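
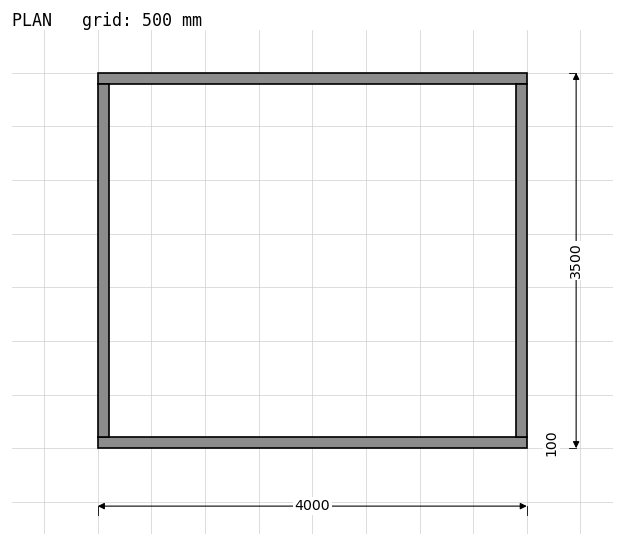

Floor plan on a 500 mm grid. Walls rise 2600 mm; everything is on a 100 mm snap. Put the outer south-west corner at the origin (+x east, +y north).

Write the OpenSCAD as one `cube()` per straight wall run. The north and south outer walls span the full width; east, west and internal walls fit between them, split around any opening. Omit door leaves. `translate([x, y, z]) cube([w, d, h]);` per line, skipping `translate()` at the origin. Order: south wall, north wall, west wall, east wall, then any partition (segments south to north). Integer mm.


cube([4000, 100, 2600]);
translate([0, 3400, 0]) cube([4000, 100, 2600]);
translate([0, 100, 0]) cube([100, 3300, 2600]);
translate([3900, 100, 0]) cube([100, 3300, 2600]);


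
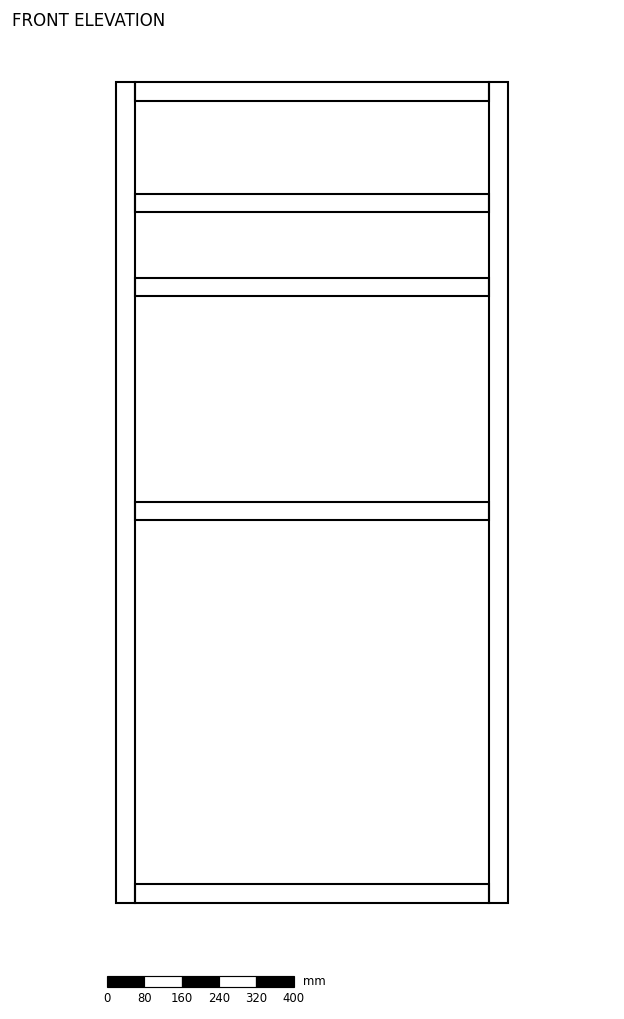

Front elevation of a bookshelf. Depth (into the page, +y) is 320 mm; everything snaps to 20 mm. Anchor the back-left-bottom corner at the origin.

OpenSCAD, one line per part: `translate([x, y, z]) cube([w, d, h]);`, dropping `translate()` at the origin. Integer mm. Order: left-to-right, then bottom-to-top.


cube([40, 320, 1760]);
translate([40, 0, 0]) cube([760, 320, 40]);
translate([40, 0, 820]) cube([760, 320, 40]);
translate([40, 0, 1300]) cube([760, 320, 40]);
translate([40, 0, 1480]) cube([760, 320, 40]);
translate([40, 0, 1720]) cube([760, 320, 40]);
translate([800, 0, 0]) cube([40, 320, 1760]);


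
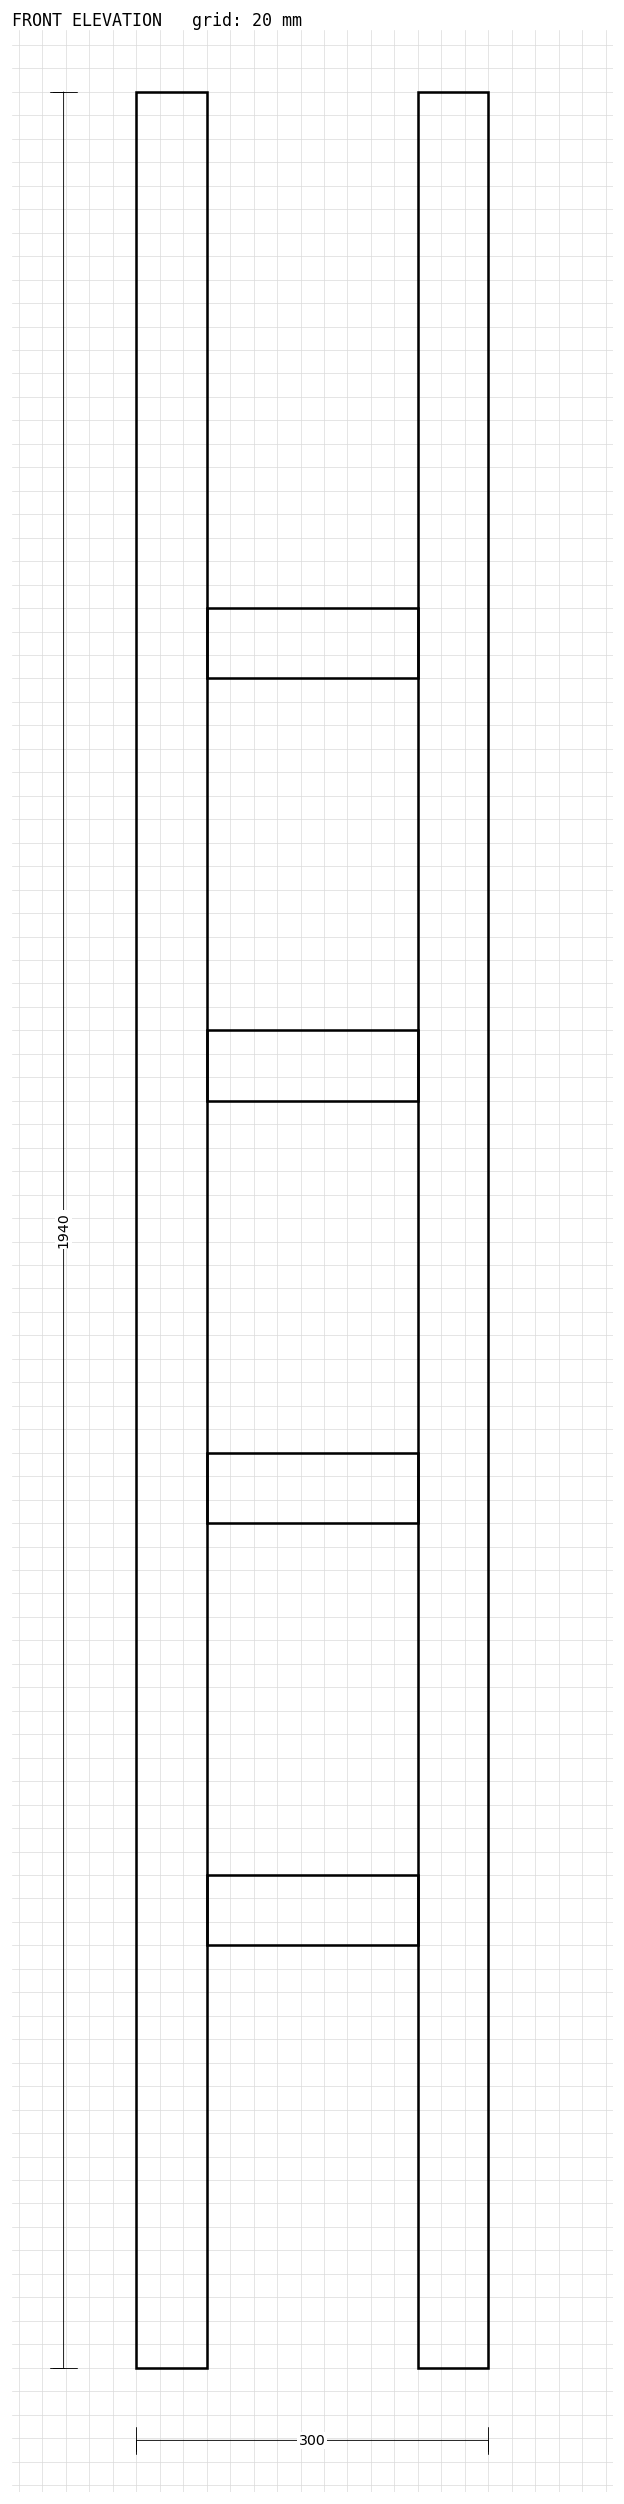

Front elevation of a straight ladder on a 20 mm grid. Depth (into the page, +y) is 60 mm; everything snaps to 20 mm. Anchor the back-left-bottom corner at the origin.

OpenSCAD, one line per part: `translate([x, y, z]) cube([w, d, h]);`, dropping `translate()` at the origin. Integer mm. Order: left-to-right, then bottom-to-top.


cube([60, 60, 1940]);
translate([60, 0, 360]) cube([180, 60, 60]);
translate([60, 0, 720]) cube([180, 60, 60]);
translate([60, 0, 1080]) cube([180, 60, 60]);
translate([60, 0, 1440]) cube([180, 60, 60]);
translate([240, 0, 0]) cube([60, 60, 1940]);


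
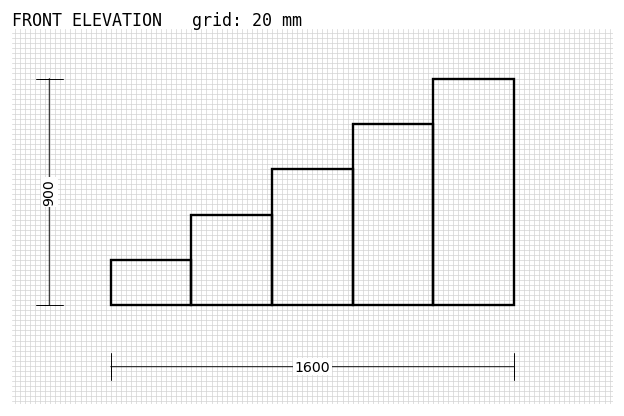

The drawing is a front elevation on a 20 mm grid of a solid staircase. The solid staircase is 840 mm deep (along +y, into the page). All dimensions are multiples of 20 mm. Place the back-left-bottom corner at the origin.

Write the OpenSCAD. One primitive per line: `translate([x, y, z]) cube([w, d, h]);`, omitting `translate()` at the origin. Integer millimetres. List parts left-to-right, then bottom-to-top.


cube([320, 840, 180]);
translate([320, 0, 0]) cube([320, 840, 360]);
translate([640, 0, 0]) cube([320, 840, 540]);
translate([960, 0, 0]) cube([320, 840, 720]);
translate([1280, 0, 0]) cube([320, 840, 900]);


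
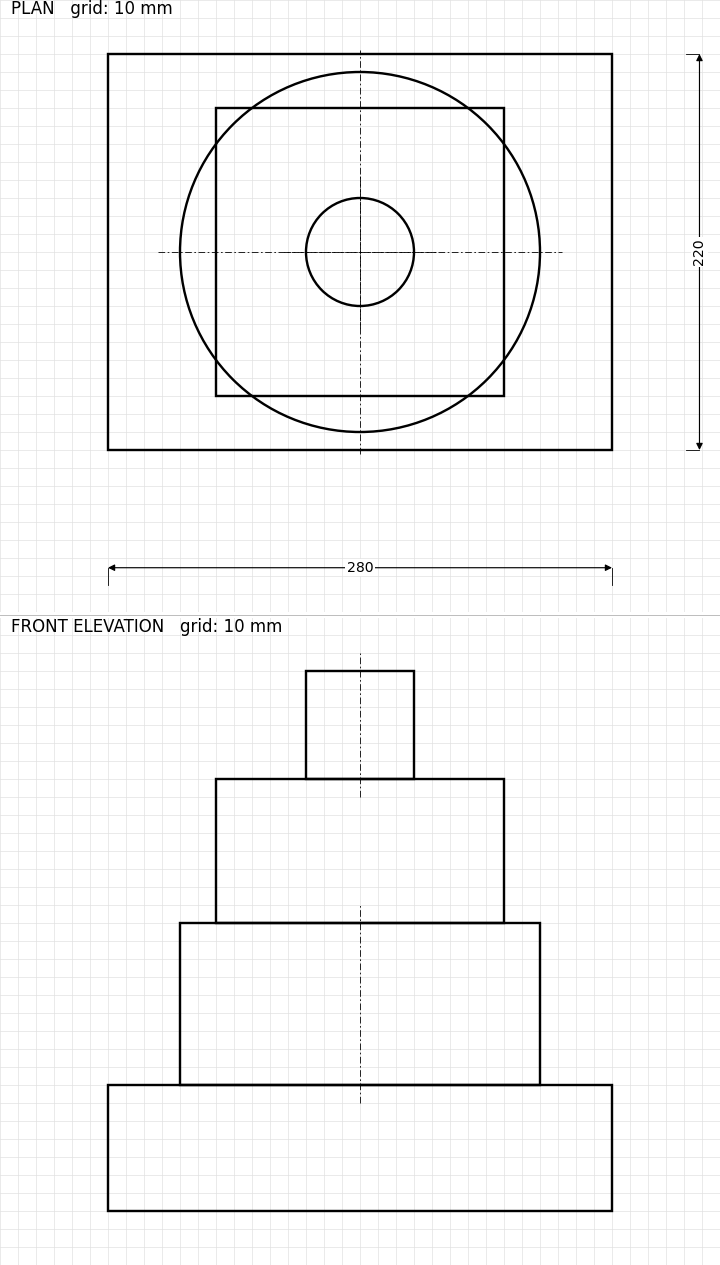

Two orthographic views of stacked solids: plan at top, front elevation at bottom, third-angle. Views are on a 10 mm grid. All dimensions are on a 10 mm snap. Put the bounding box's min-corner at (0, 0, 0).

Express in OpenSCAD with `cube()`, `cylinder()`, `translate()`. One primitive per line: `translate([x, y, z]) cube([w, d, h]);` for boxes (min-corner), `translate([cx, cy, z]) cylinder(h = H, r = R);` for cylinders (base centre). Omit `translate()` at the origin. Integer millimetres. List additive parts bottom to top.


cube([280, 220, 70]);
translate([140, 110, 70]) cylinder(h = 90, r = 100);
translate([60, 30, 160]) cube([160, 160, 80]);
translate([140, 110, 240]) cylinder(h = 60, r = 30);


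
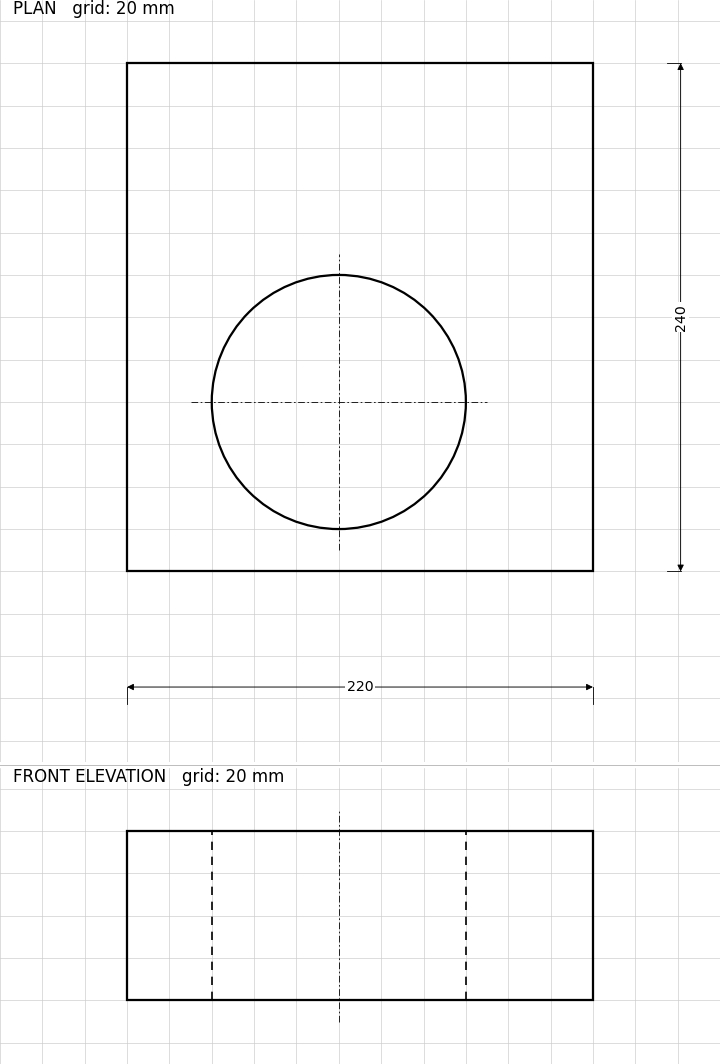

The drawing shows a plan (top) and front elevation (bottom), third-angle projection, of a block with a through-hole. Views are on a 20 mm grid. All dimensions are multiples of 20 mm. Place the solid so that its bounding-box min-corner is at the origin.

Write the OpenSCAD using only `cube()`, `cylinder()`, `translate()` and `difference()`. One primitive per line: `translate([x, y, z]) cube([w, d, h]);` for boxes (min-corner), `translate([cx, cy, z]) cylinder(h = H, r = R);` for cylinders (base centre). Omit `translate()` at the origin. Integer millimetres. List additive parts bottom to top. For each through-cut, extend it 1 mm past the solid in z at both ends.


difference() {
  cube([220, 240, 80]);
  translate([100, 80, -1]) cylinder(h = 82, r = 60);
}


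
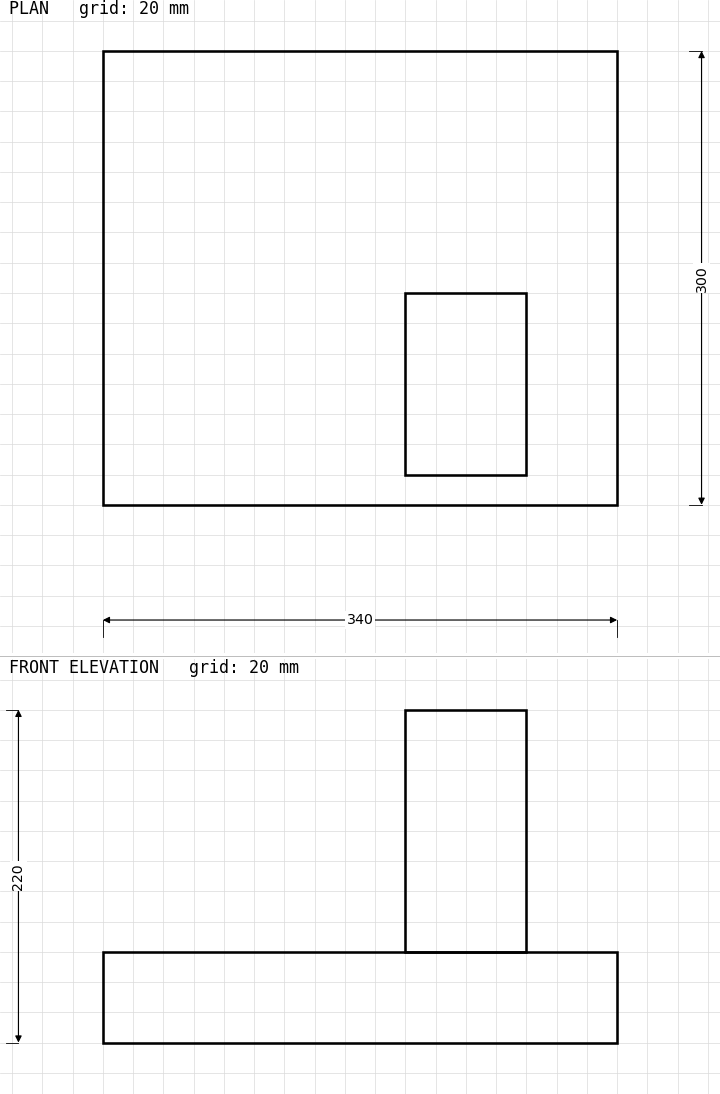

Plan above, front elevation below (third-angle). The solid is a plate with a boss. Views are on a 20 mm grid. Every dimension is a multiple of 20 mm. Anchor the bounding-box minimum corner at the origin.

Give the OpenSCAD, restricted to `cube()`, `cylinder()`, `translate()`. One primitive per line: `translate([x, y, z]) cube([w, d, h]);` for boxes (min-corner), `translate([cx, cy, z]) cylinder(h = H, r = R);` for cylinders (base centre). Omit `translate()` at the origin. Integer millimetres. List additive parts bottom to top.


cube([340, 300, 60]);
translate([200, 20, 60]) cube([80, 120, 160]);


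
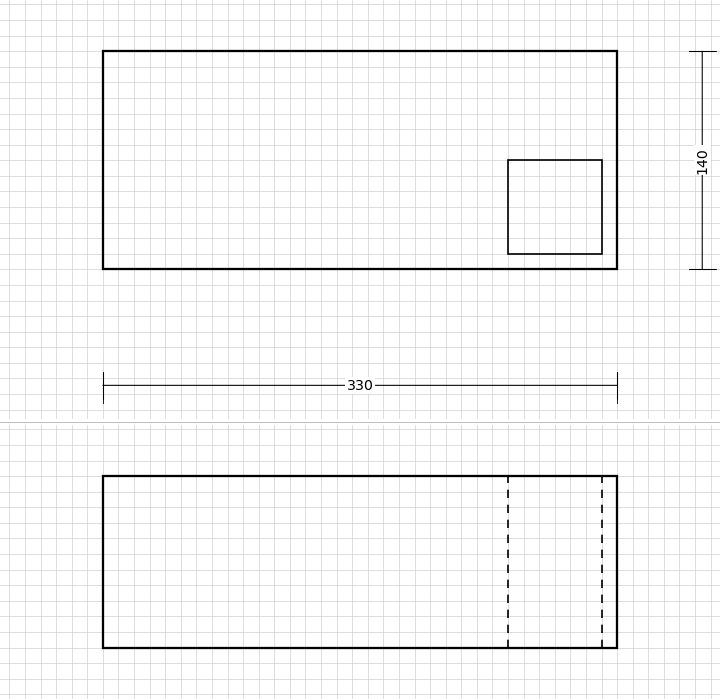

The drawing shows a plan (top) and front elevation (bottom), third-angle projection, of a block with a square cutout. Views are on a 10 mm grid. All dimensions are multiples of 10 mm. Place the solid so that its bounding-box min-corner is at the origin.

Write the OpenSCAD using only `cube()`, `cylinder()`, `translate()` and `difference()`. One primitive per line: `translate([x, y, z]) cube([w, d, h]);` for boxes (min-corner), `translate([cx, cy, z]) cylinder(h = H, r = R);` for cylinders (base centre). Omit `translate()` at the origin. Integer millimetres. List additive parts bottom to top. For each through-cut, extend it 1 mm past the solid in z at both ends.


difference() {
  cube([330, 140, 110]);
  translate([260, 10, -1]) cube([60, 60, 112]);
}


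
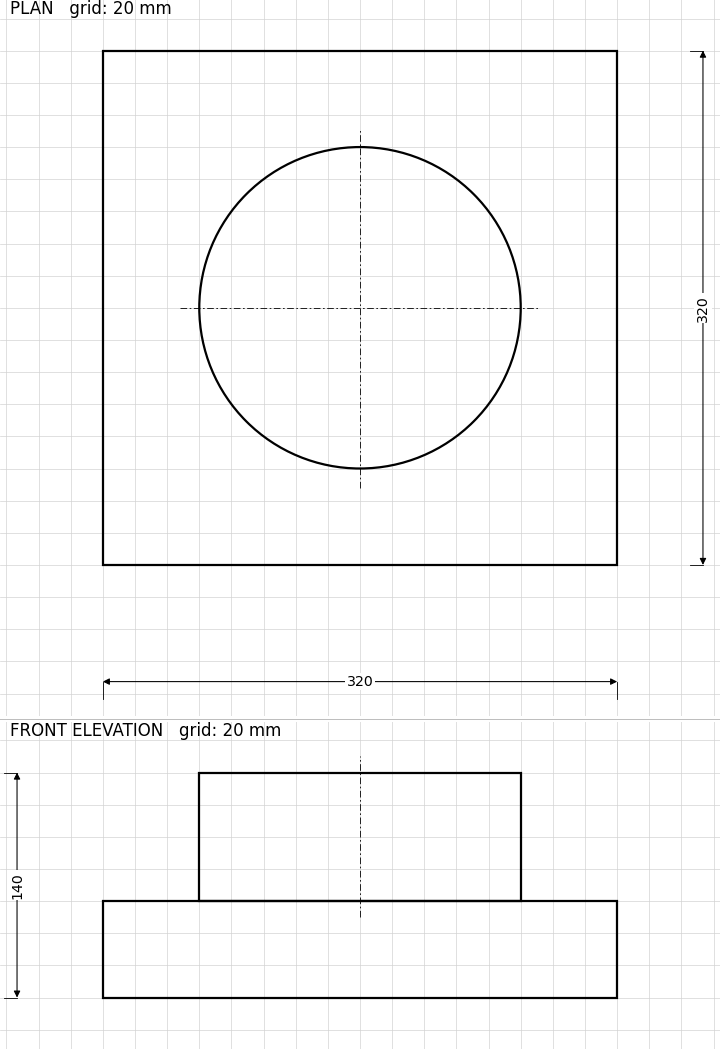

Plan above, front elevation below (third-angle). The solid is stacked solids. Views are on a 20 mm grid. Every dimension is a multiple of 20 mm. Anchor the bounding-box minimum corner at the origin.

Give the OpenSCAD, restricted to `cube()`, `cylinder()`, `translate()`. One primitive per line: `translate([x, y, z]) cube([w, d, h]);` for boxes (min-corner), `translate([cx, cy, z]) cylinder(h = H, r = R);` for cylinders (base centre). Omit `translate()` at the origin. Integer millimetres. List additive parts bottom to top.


cube([320, 320, 60]);
translate([160, 160, 60]) cylinder(h = 80, r = 100);


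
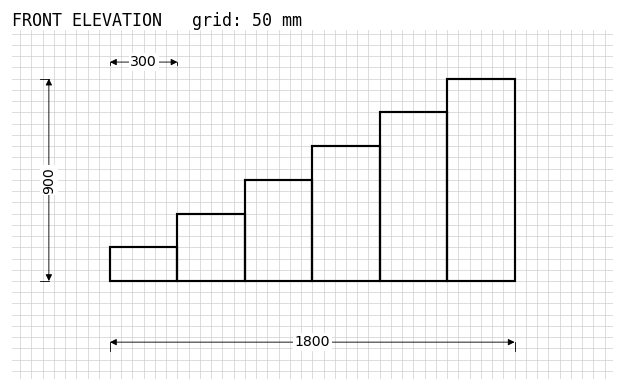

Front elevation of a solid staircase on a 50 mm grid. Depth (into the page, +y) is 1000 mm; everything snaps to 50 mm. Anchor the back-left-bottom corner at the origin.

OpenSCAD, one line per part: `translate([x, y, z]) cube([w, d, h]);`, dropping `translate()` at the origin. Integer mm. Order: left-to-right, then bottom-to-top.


cube([300, 1000, 150]);
translate([300, 0, 0]) cube([300, 1000, 300]);
translate([600, 0, 0]) cube([300, 1000, 450]);
translate([900, 0, 0]) cube([300, 1000, 600]);
translate([1200, 0, 0]) cube([300, 1000, 750]);
translate([1500, 0, 0]) cube([300, 1000, 900]);


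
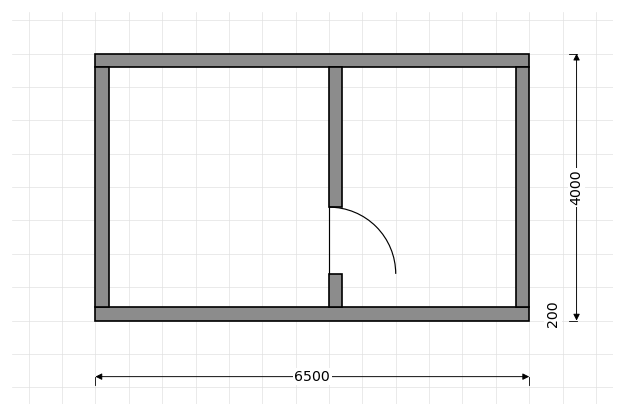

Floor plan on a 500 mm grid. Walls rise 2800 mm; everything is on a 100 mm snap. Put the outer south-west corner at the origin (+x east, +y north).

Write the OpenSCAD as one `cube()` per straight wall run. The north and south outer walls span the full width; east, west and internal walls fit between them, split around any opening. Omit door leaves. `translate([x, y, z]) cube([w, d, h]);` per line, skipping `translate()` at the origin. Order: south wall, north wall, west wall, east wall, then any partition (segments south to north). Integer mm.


cube([6500, 200, 2800]);
translate([0, 3800, 0]) cube([6500, 200, 2800]);
translate([0, 200, 0]) cube([200, 3600, 2800]);
translate([6300, 200, 0]) cube([200, 3600, 2800]);
translate([3500, 200, 0]) cube([200, 500, 2800]);
translate([3500, 1700, 0]) cube([200, 2100, 2800]);


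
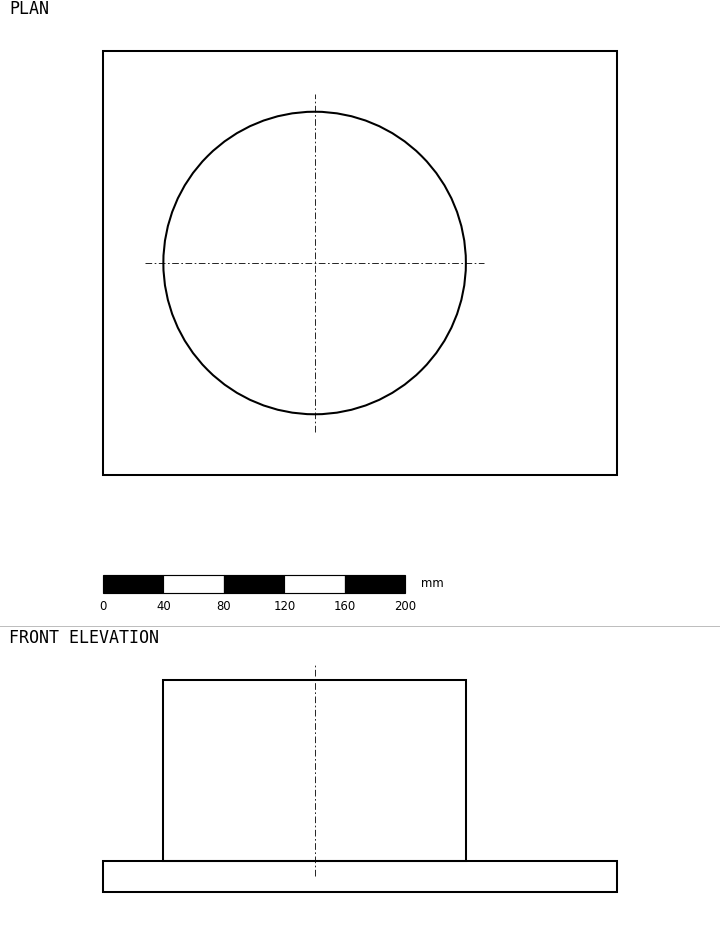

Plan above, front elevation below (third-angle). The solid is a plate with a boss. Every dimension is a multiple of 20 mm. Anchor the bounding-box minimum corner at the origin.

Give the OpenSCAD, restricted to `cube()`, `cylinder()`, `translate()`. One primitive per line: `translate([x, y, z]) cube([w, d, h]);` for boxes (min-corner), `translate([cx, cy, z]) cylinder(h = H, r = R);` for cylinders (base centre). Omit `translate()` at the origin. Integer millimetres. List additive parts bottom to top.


cube([340, 280, 20]);
translate([140, 140, 20]) cylinder(h = 120, r = 100);


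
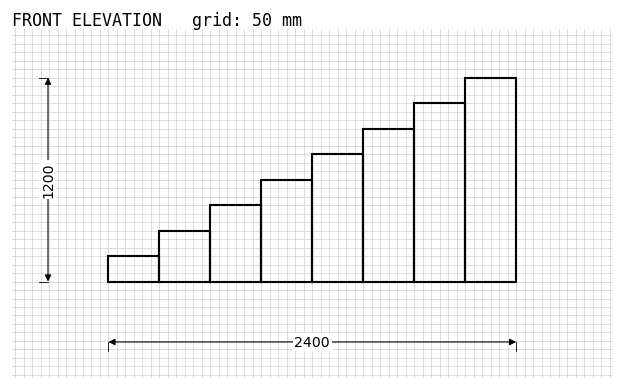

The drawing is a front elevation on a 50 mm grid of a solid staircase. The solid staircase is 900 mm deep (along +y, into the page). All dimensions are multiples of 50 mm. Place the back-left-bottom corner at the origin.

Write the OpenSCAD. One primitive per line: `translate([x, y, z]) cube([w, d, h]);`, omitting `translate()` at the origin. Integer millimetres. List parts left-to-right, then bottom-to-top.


cube([300, 900, 150]);
translate([300, 0, 0]) cube([300, 900, 300]);
translate([600, 0, 0]) cube([300, 900, 450]);
translate([900, 0, 0]) cube([300, 900, 600]);
translate([1200, 0, 0]) cube([300, 900, 750]);
translate([1500, 0, 0]) cube([300, 900, 900]);
translate([1800, 0, 0]) cube([300, 900, 1050]);
translate([2100, 0, 0]) cube([300, 900, 1200]);


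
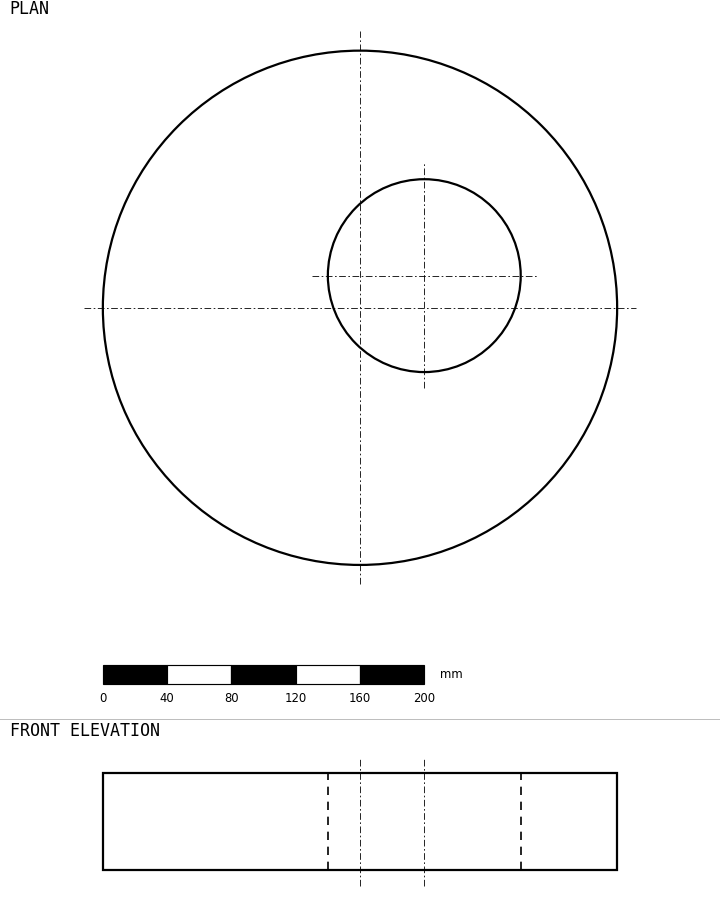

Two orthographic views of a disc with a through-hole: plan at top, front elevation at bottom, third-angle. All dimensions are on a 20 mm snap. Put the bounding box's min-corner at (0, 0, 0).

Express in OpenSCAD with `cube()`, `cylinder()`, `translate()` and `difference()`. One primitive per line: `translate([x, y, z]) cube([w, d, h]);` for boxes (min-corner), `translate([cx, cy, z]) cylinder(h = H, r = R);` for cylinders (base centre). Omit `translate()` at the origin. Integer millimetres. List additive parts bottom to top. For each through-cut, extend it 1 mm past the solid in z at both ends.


difference() {
  translate([160, 160, 0]) cylinder(h = 60, r = 160);
  translate([200, 180, -1]) cylinder(h = 62, r = 60);
}


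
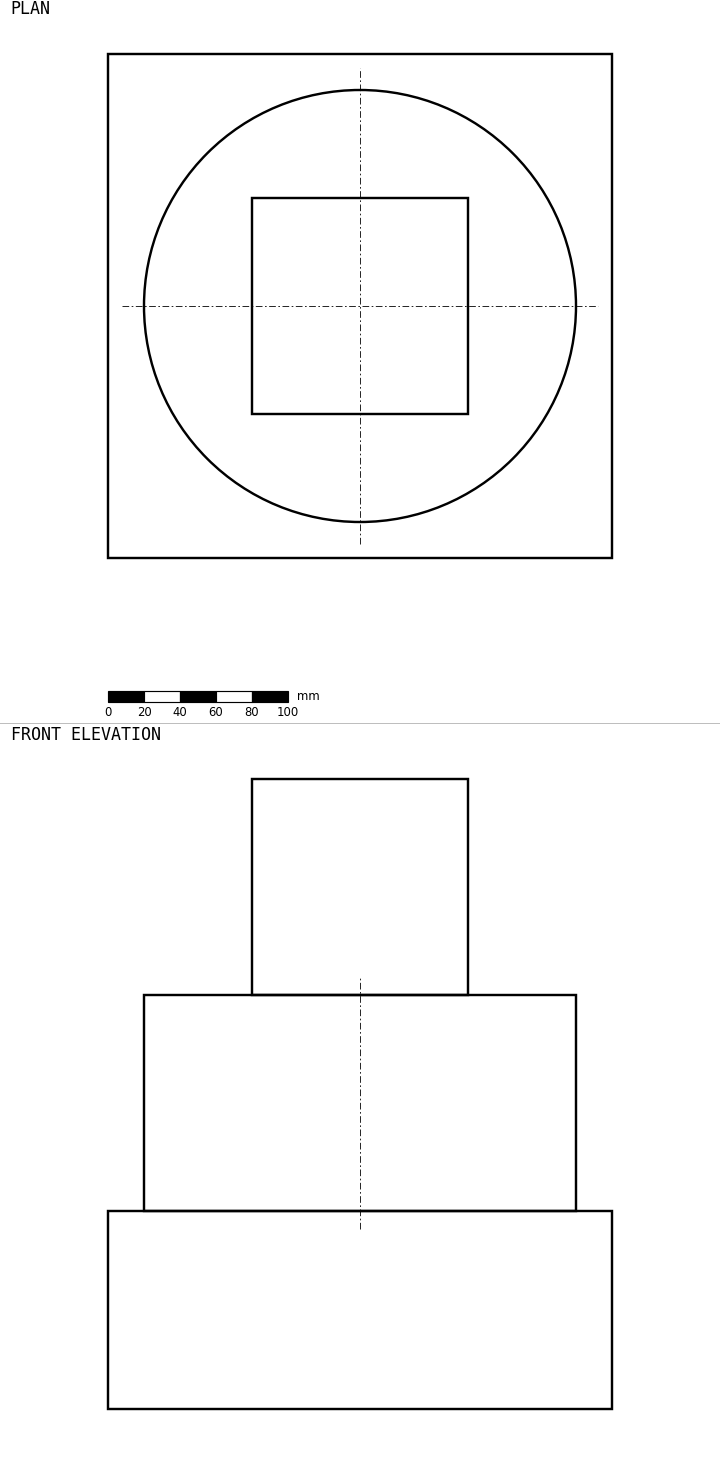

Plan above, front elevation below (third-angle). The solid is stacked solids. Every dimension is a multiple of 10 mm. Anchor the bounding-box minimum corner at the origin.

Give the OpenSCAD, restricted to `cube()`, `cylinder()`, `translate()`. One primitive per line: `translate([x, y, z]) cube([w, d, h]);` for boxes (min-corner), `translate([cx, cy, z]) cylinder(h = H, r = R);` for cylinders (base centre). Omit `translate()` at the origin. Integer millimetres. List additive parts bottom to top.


cube([280, 280, 110]);
translate([140, 140, 110]) cylinder(h = 120, r = 120);
translate([80, 80, 230]) cube([120, 120, 120]);


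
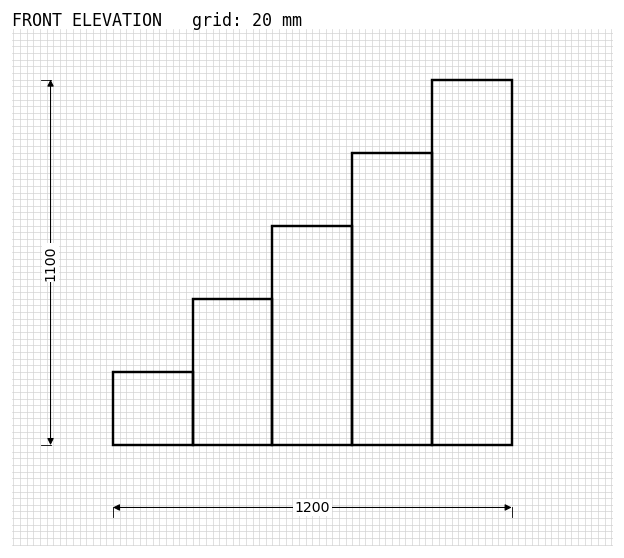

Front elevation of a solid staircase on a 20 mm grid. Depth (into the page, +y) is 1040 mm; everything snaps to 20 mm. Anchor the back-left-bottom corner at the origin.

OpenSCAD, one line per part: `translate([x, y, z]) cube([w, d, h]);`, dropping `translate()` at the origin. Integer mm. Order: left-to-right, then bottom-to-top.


cube([240, 1040, 220]);
translate([240, 0, 0]) cube([240, 1040, 440]);
translate([480, 0, 0]) cube([240, 1040, 660]);
translate([720, 0, 0]) cube([240, 1040, 880]);
translate([960, 0, 0]) cube([240, 1040, 1100]);


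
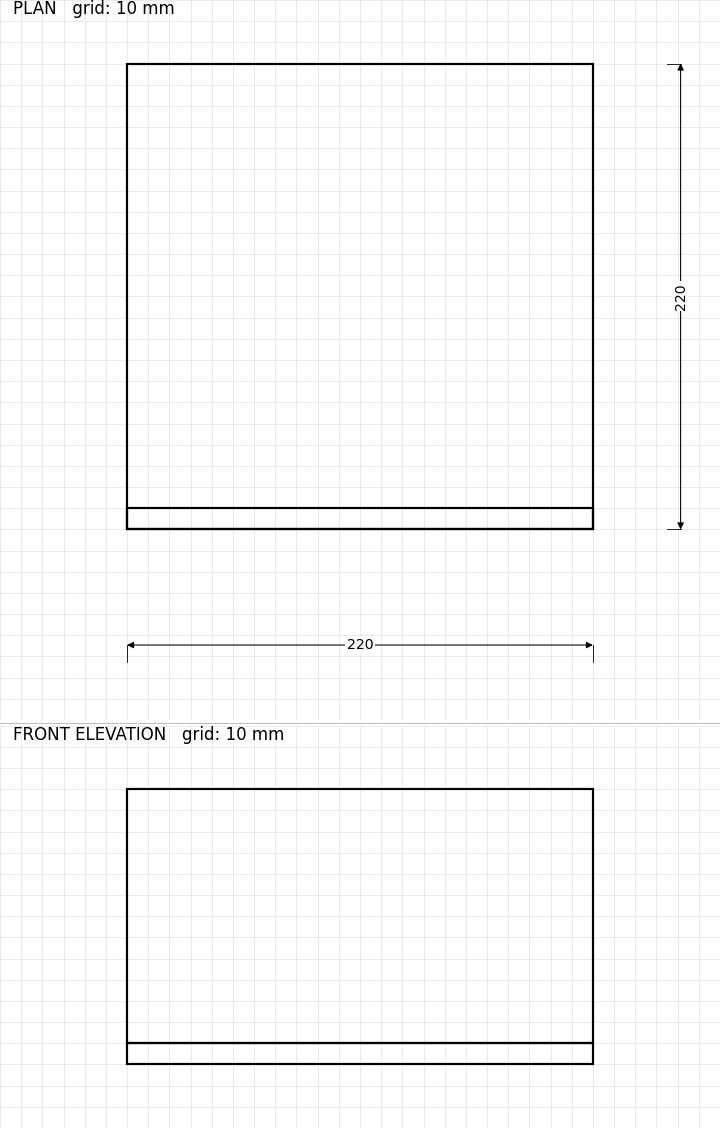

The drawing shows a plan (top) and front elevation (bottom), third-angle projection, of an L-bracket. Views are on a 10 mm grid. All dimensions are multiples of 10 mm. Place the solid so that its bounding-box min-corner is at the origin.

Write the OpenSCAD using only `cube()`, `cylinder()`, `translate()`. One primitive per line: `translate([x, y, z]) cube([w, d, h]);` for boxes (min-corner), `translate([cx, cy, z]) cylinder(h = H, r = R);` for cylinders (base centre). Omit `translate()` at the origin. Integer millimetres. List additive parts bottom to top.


cube([220, 220, 10]);
translate([0, 0, 10]) cube([220, 10, 120]);


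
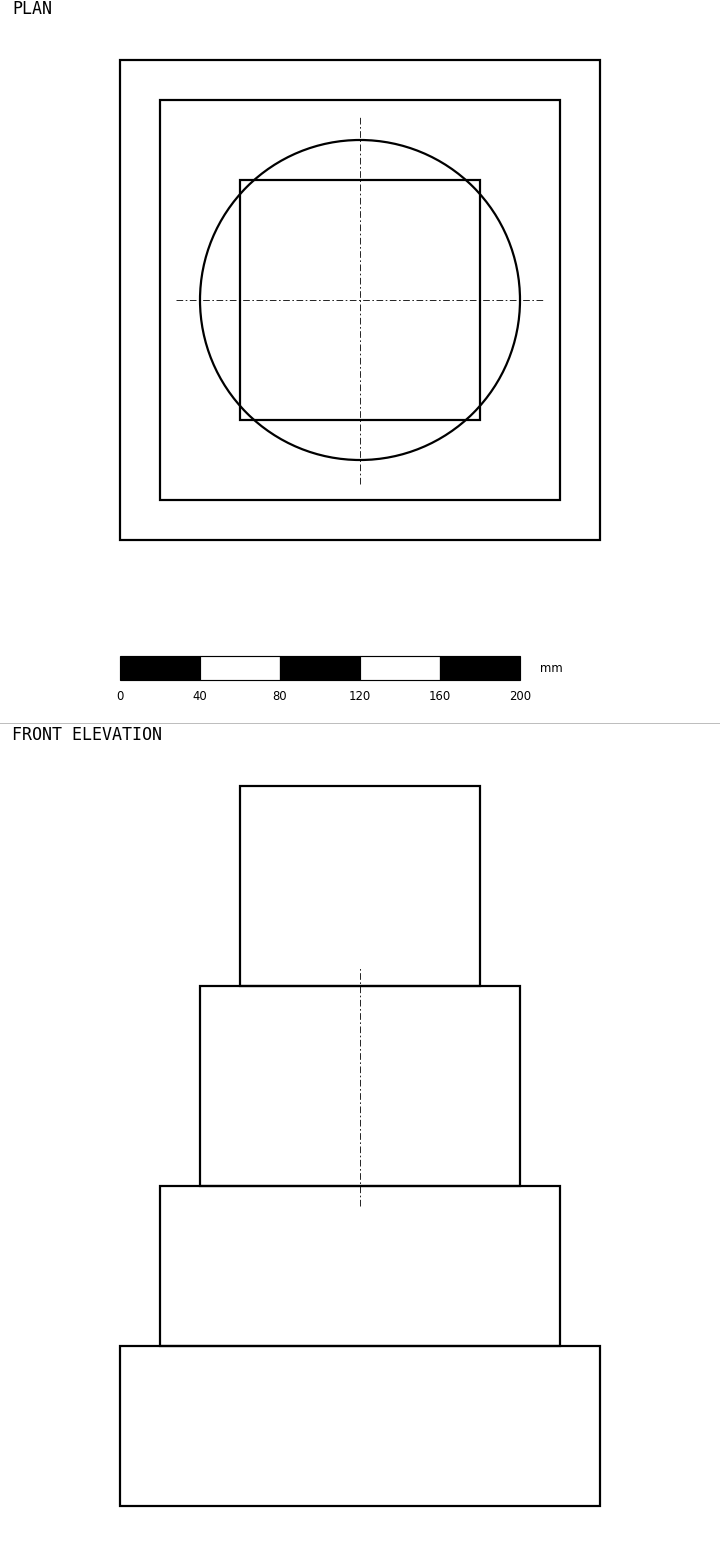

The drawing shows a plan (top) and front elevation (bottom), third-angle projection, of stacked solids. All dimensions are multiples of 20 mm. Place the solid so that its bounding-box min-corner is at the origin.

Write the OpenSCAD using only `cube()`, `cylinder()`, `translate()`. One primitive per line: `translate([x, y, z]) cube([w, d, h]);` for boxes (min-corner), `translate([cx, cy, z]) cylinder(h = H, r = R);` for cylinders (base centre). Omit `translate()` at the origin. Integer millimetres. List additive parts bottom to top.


cube([240, 240, 80]);
translate([20, 20, 80]) cube([200, 200, 80]);
translate([120, 120, 160]) cylinder(h = 100, r = 80);
translate([60, 60, 260]) cube([120, 120, 100]);


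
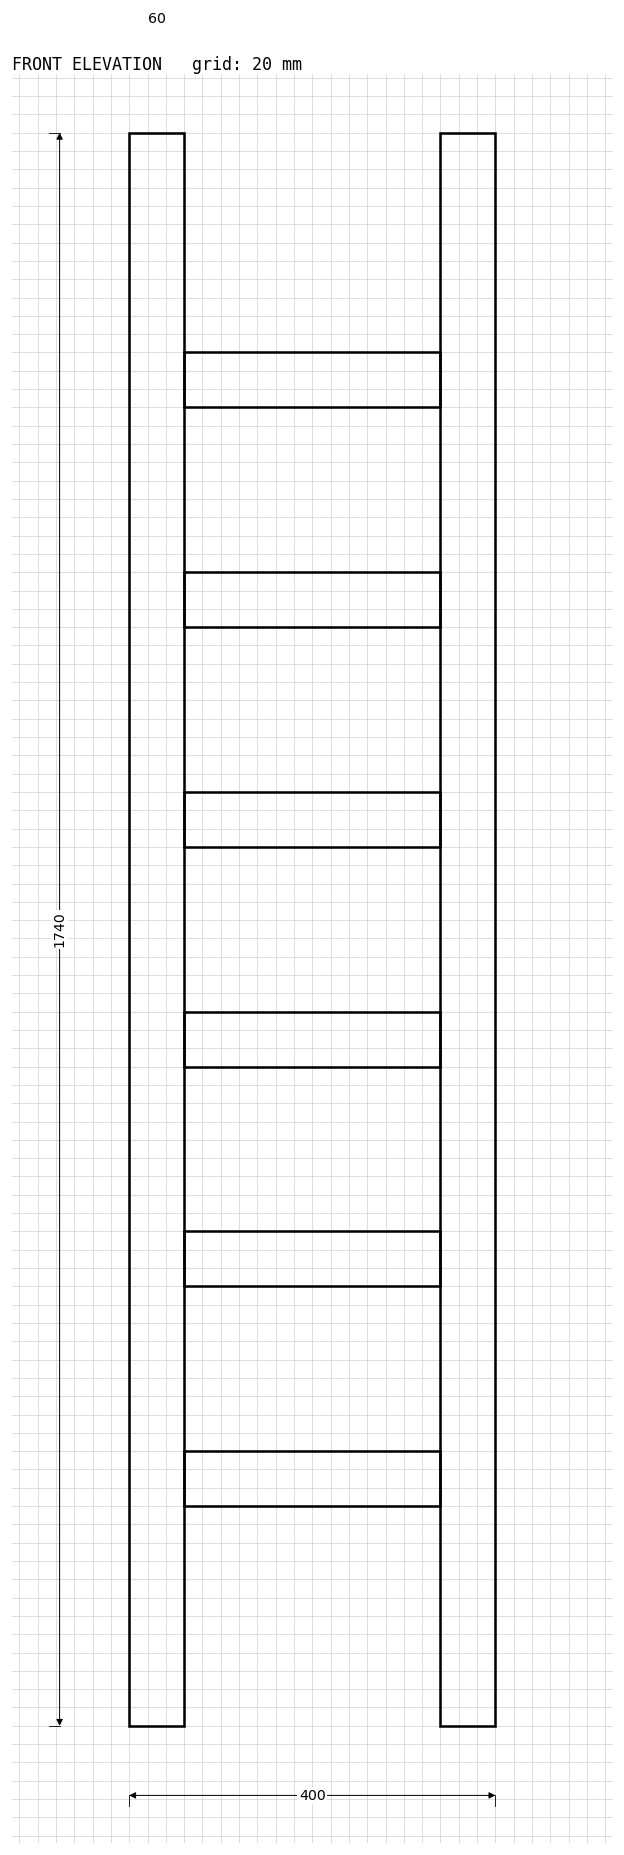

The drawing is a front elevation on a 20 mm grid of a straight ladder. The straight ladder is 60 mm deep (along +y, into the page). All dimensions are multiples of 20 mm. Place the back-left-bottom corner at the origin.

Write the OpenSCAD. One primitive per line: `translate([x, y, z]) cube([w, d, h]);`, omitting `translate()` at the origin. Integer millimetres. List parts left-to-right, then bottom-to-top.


cube([60, 60, 1740]);
translate([60, 0, 240]) cube([280, 60, 60]);
translate([60, 0, 480]) cube([280, 60, 60]);
translate([60, 0, 720]) cube([280, 60, 60]);
translate([60, 0, 960]) cube([280, 60, 60]);
translate([60, 0, 1200]) cube([280, 60, 60]);
translate([60, 0, 1440]) cube([280, 60, 60]);
translate([340, 0, 0]) cube([60, 60, 1740]);


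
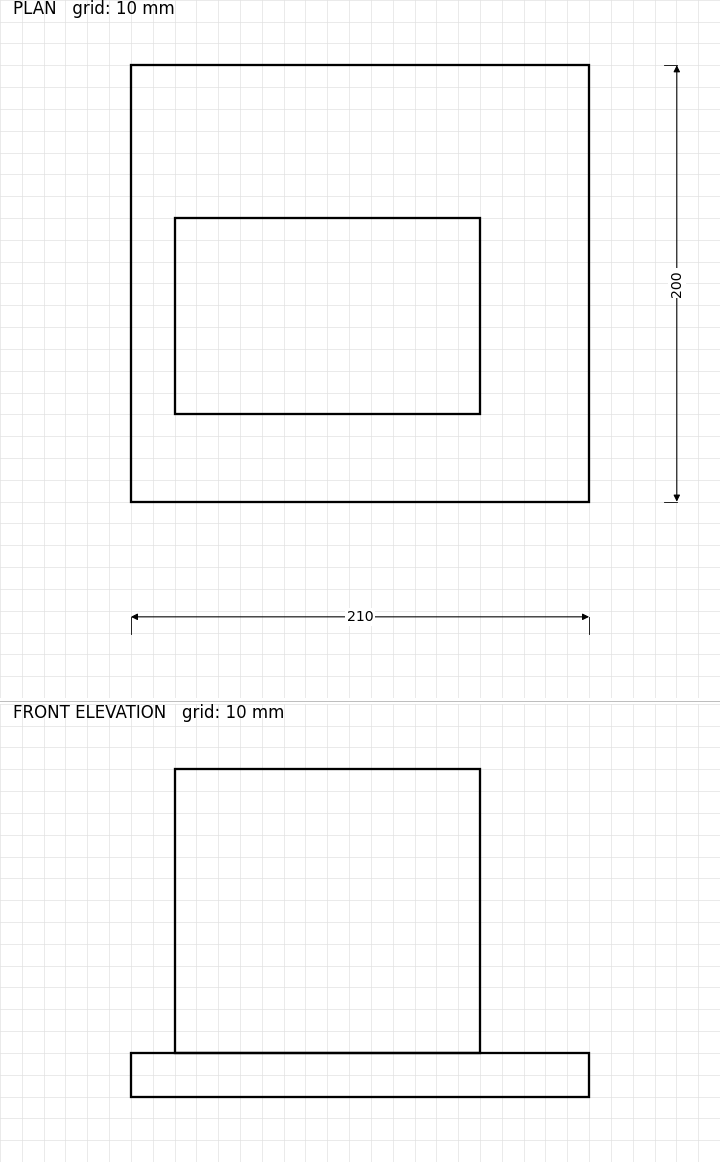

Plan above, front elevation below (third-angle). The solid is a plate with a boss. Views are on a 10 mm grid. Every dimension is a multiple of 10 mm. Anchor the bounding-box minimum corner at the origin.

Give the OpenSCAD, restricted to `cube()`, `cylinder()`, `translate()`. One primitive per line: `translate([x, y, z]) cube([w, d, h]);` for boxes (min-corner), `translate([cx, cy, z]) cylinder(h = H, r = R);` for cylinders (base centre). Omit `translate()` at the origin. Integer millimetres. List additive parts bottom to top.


cube([210, 200, 20]);
translate([20, 40, 20]) cube([140, 90, 130]);


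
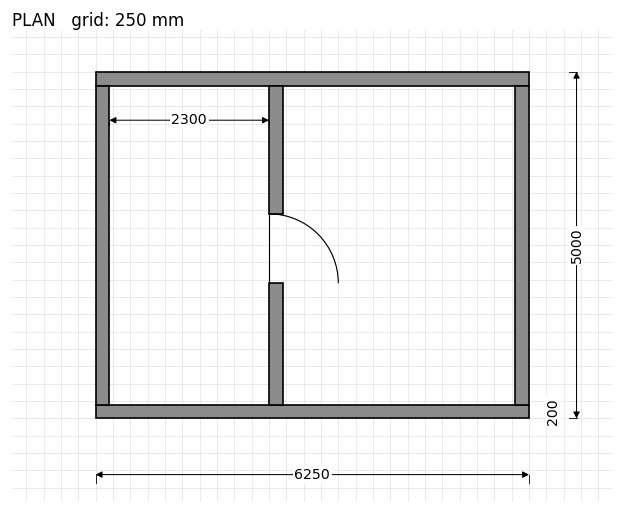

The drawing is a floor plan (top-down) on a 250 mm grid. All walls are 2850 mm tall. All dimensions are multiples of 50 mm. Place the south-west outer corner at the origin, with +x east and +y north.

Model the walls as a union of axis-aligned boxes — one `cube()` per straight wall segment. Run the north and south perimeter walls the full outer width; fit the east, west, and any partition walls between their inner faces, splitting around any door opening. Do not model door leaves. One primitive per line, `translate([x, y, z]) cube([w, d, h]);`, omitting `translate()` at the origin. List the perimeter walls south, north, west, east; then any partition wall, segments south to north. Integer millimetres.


cube([6250, 200, 2850]);
translate([0, 4800, 0]) cube([6250, 200, 2850]);
translate([0, 200, 0]) cube([200, 4600, 2850]);
translate([6050, 200, 0]) cube([200, 4600, 2850]);
translate([2500, 200, 0]) cube([200, 1750, 2850]);
translate([2500, 2950, 0]) cube([200, 1850, 2850]);


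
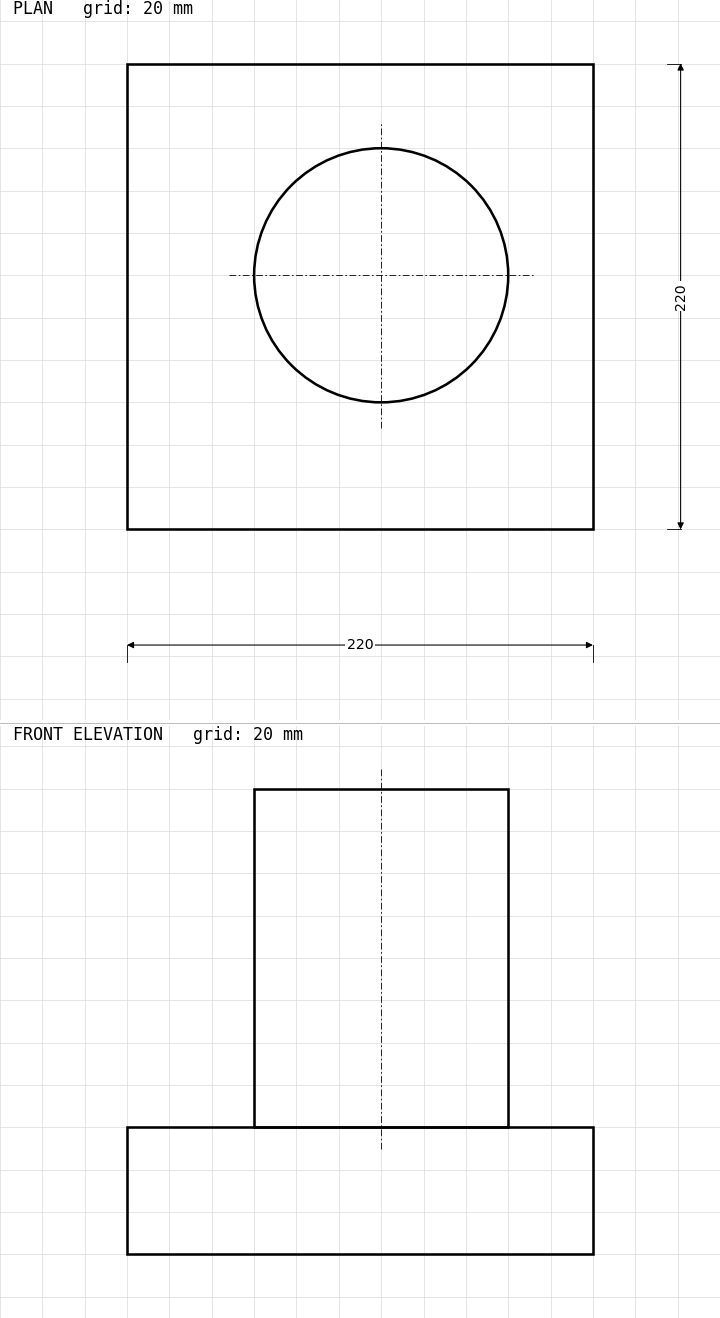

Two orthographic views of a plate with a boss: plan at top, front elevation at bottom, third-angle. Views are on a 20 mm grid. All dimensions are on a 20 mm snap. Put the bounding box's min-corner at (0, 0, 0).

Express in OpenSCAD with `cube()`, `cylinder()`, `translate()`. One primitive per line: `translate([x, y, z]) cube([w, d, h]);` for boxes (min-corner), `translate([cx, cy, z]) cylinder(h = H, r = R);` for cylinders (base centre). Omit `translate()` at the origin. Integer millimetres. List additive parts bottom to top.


cube([220, 220, 60]);
translate([120, 120, 60]) cylinder(h = 160, r = 60);


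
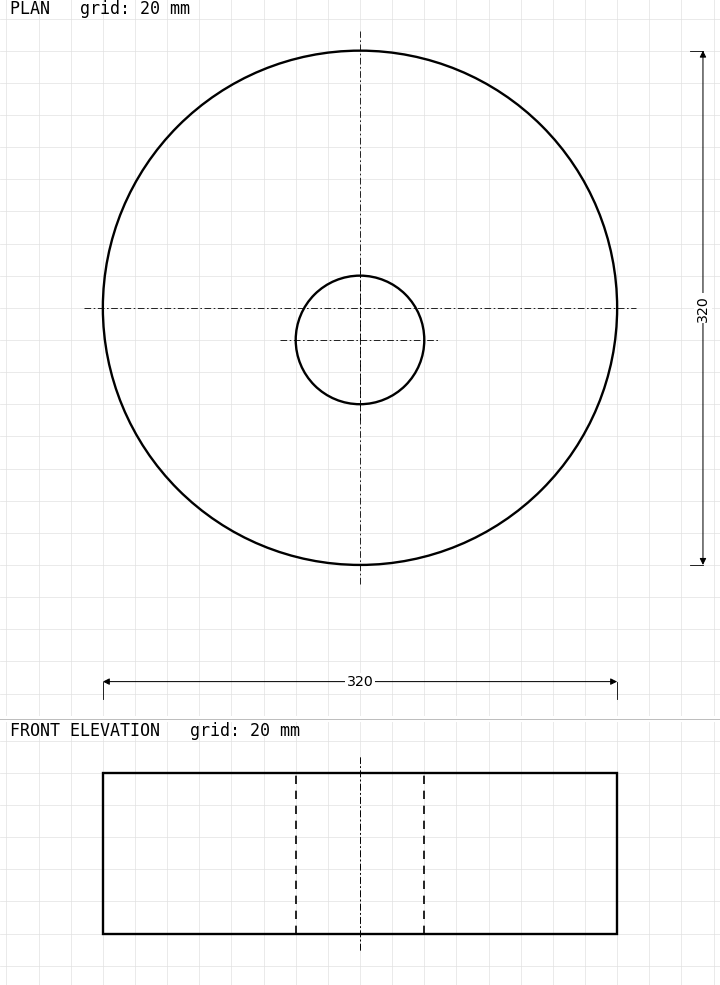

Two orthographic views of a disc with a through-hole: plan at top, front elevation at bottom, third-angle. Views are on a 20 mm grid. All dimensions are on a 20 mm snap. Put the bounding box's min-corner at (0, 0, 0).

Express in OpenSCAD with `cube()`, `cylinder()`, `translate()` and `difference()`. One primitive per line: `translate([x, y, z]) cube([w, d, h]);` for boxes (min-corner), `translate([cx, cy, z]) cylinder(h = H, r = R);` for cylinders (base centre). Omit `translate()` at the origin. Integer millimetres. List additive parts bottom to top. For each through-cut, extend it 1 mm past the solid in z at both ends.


difference() {
  translate([160, 160, 0]) cylinder(h = 100, r = 160);
  translate([160, 140, -1]) cylinder(h = 102, r = 40);
}


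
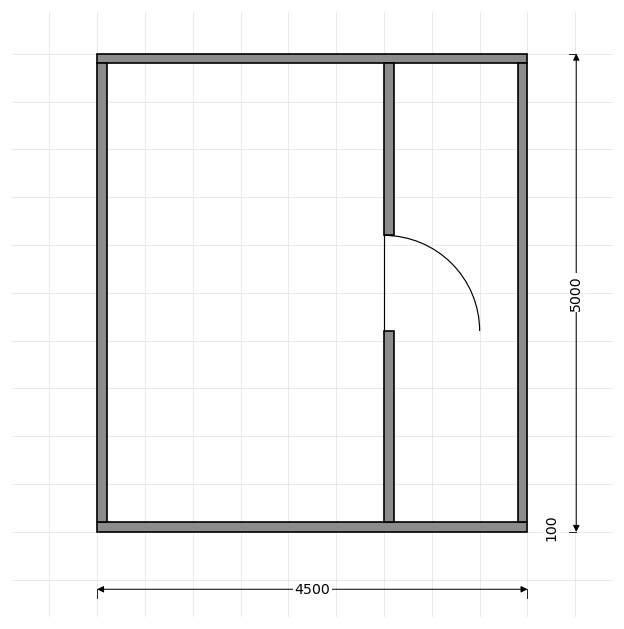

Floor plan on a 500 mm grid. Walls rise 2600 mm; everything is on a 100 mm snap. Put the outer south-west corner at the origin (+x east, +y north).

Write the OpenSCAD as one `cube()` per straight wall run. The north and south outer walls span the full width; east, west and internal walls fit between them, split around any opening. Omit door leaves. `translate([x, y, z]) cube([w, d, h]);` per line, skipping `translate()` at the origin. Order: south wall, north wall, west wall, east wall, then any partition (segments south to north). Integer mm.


cube([4500, 100, 2600]);
translate([0, 4900, 0]) cube([4500, 100, 2600]);
translate([0, 100, 0]) cube([100, 4800, 2600]);
translate([4400, 100, 0]) cube([100, 4800, 2600]);
translate([3000, 100, 0]) cube([100, 2000, 2600]);
translate([3000, 3100, 0]) cube([100, 1800, 2600]);


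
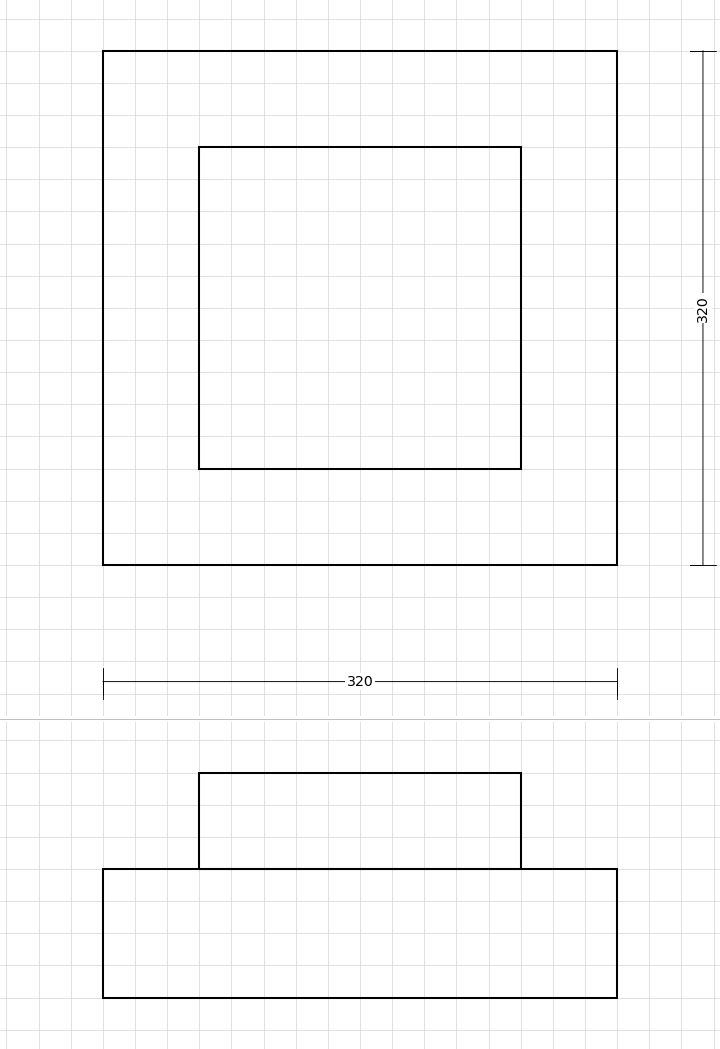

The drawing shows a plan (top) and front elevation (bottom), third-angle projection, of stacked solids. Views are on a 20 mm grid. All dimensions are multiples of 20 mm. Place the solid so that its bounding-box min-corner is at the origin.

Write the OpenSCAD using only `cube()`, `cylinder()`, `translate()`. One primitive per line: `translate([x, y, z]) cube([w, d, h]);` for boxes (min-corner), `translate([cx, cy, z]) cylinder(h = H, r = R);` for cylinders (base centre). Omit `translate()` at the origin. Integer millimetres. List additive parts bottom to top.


cube([320, 320, 80]);
translate([60, 60, 80]) cube([200, 200, 60]);


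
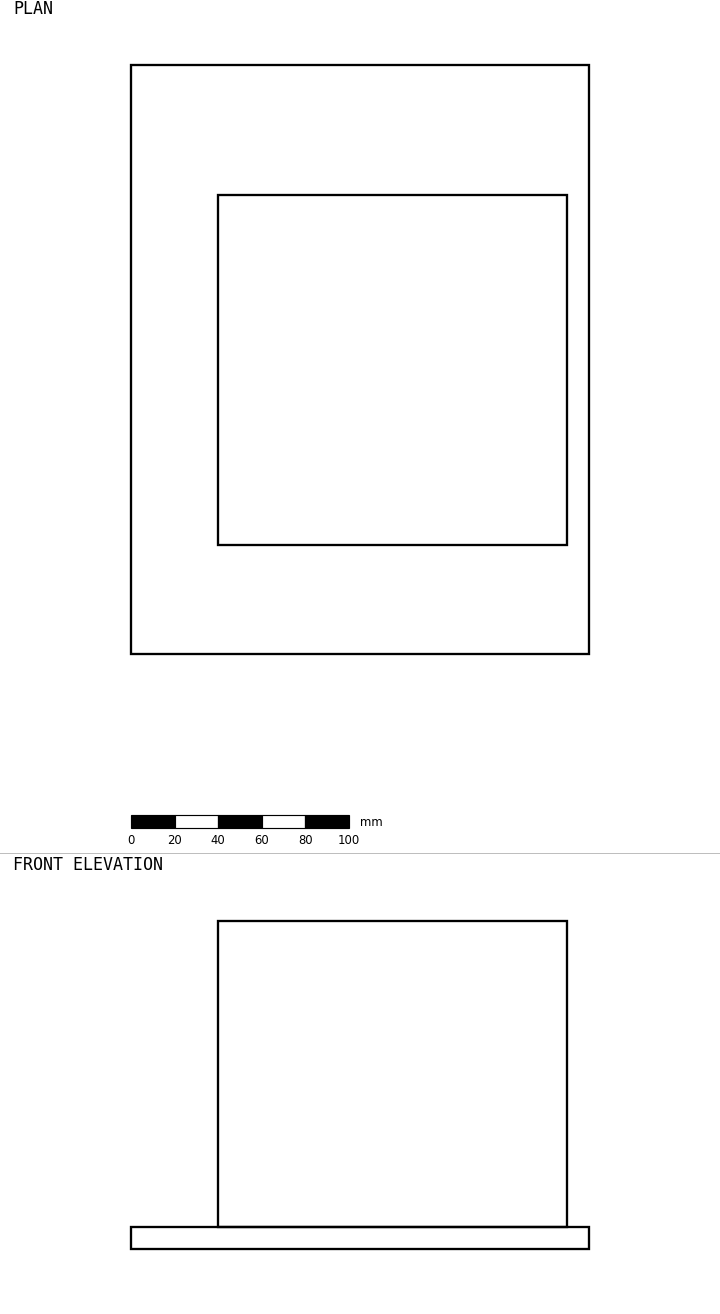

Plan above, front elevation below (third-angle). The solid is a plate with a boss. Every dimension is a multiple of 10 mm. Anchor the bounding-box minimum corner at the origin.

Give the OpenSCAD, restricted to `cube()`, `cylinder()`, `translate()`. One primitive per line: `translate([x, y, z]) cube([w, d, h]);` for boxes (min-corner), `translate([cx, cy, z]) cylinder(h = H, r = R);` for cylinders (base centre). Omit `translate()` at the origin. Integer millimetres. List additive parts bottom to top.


cube([210, 270, 10]);
translate([40, 50, 10]) cube([160, 160, 140]);


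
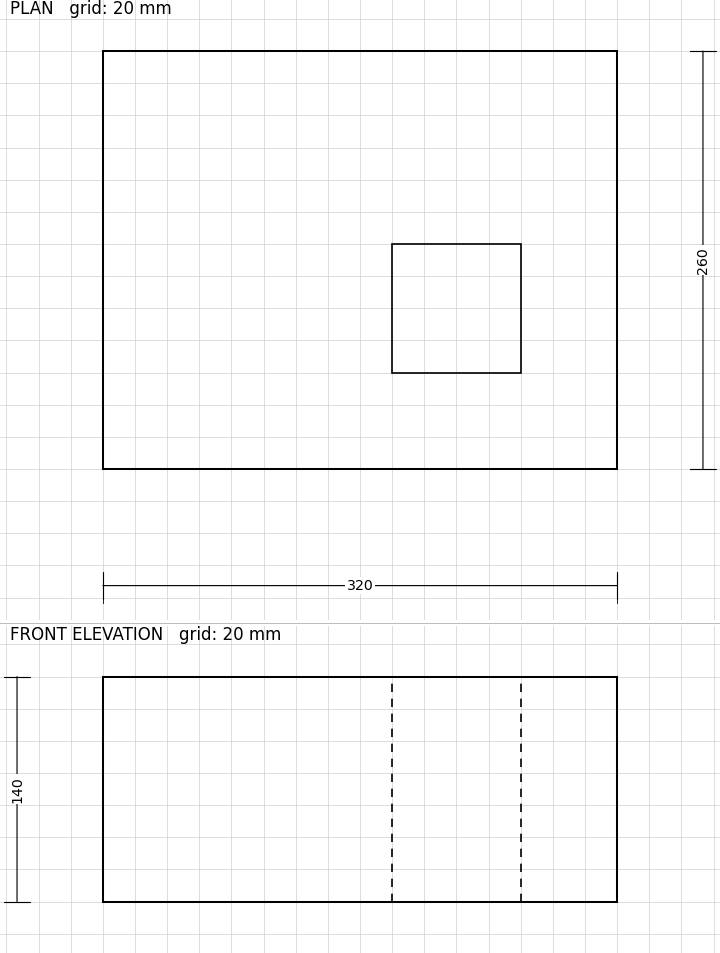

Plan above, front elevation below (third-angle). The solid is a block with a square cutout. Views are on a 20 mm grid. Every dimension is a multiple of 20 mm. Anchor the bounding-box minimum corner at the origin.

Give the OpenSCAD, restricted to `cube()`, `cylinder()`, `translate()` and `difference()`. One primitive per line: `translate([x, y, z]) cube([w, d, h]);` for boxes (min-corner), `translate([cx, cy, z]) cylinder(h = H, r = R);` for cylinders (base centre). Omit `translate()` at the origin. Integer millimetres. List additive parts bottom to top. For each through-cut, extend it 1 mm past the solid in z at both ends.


difference() {
  cube([320, 260, 140]);
  translate([180, 60, -1]) cube([80, 80, 142]);
}


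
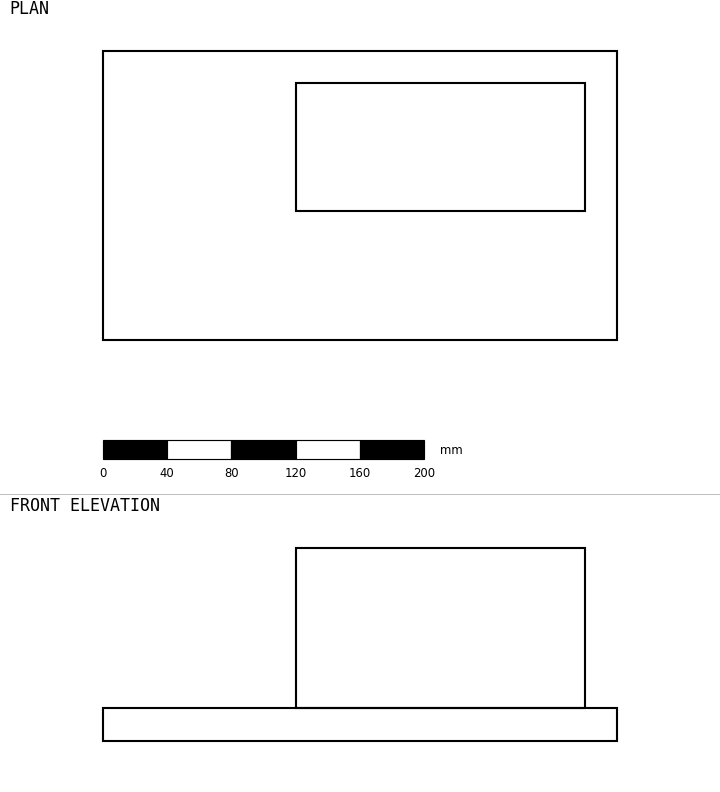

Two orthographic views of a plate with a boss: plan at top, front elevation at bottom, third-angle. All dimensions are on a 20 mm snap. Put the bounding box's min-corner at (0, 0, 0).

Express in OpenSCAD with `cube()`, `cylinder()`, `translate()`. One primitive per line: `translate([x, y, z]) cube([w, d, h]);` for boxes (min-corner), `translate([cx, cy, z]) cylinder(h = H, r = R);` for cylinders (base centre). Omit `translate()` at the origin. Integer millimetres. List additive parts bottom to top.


cube([320, 180, 20]);
translate([120, 80, 20]) cube([180, 80, 100]);


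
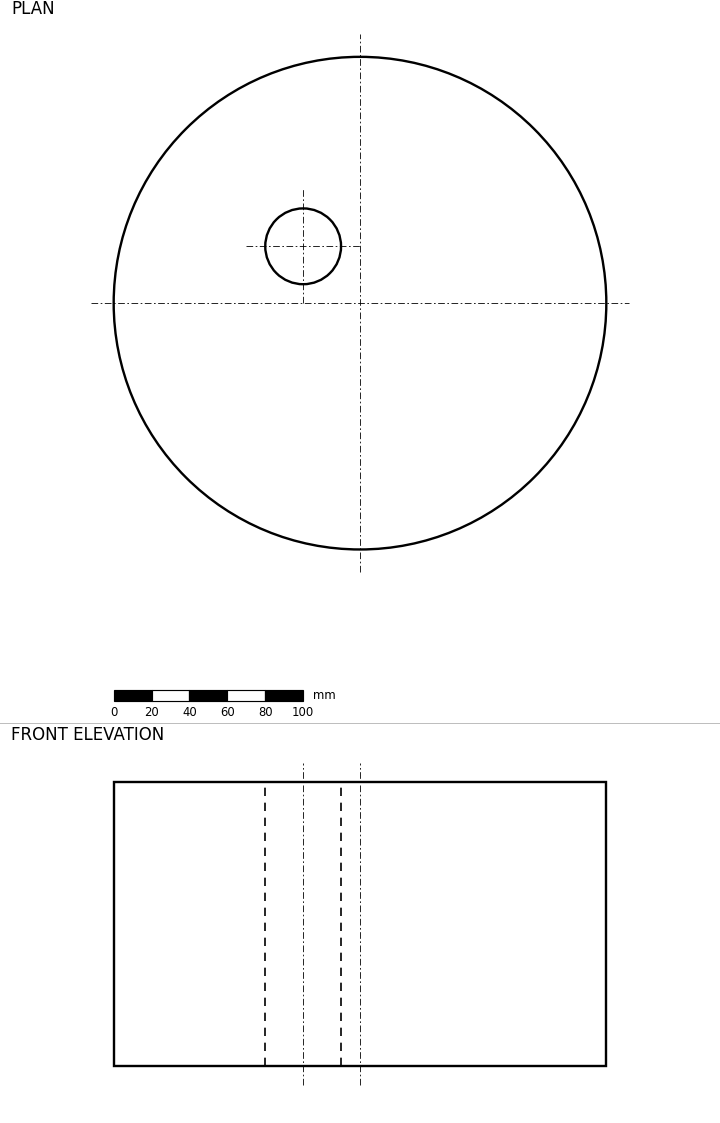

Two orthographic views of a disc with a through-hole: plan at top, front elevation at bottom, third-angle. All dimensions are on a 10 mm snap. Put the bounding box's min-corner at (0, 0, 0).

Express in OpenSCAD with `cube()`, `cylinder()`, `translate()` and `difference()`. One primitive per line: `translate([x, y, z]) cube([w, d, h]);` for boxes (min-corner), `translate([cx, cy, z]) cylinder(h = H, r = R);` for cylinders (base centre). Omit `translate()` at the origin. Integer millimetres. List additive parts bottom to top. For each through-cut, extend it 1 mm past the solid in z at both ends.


difference() {
  translate([130, 130, 0]) cylinder(h = 150, r = 130);
  translate([100, 160, -1]) cylinder(h = 152, r = 20);
}


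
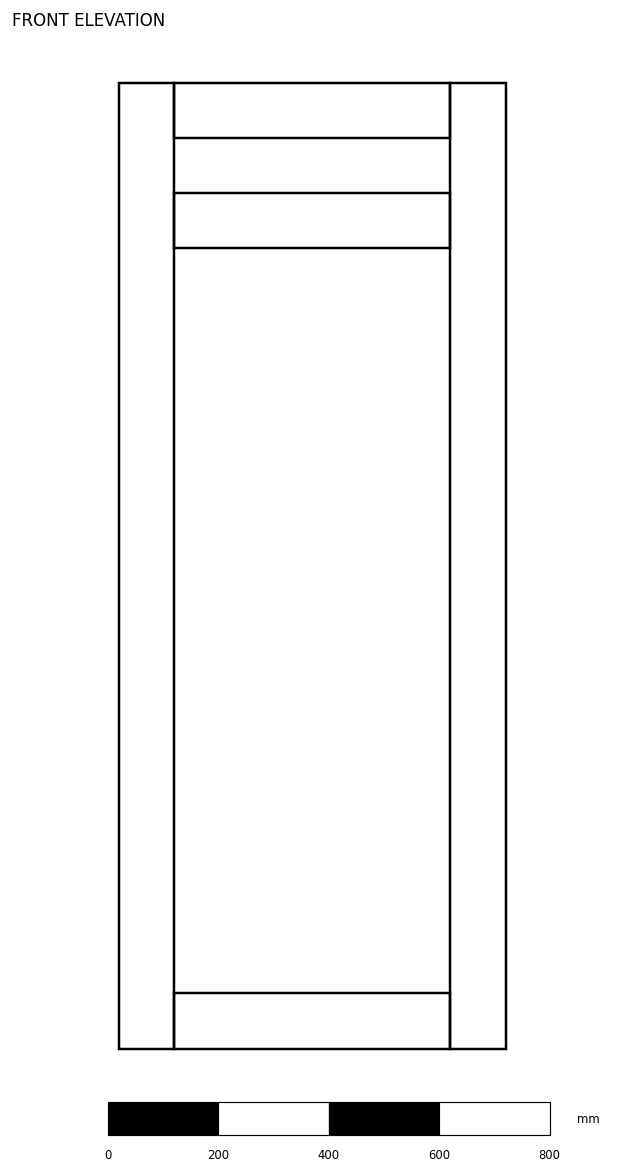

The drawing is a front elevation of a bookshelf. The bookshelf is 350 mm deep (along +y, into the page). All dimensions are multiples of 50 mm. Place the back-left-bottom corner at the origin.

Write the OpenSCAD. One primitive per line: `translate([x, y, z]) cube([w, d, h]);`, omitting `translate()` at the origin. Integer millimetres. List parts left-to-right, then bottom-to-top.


cube([100, 350, 1750]);
translate([100, 0, 0]) cube([500, 350, 100]);
translate([100, 0, 1450]) cube([500, 350, 100]);
translate([100, 0, 1650]) cube([500, 350, 100]);
translate([600, 0, 0]) cube([100, 350, 1750]);


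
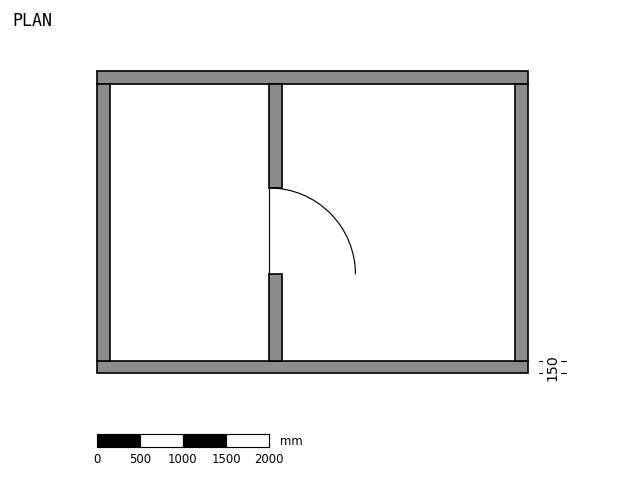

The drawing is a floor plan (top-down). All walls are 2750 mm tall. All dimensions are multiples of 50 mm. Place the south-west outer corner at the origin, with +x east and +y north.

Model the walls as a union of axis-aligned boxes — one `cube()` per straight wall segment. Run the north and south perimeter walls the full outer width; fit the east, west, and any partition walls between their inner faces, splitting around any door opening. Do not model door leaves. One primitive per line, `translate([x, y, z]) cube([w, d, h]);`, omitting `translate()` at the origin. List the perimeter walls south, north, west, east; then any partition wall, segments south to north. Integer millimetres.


cube([5000, 150, 2750]);
translate([0, 3350, 0]) cube([5000, 150, 2750]);
translate([0, 150, 0]) cube([150, 3200, 2750]);
translate([4850, 150, 0]) cube([150, 3200, 2750]);
translate([2000, 150, 0]) cube([150, 1000, 2750]);
translate([2000, 2150, 0]) cube([150, 1200, 2750]);


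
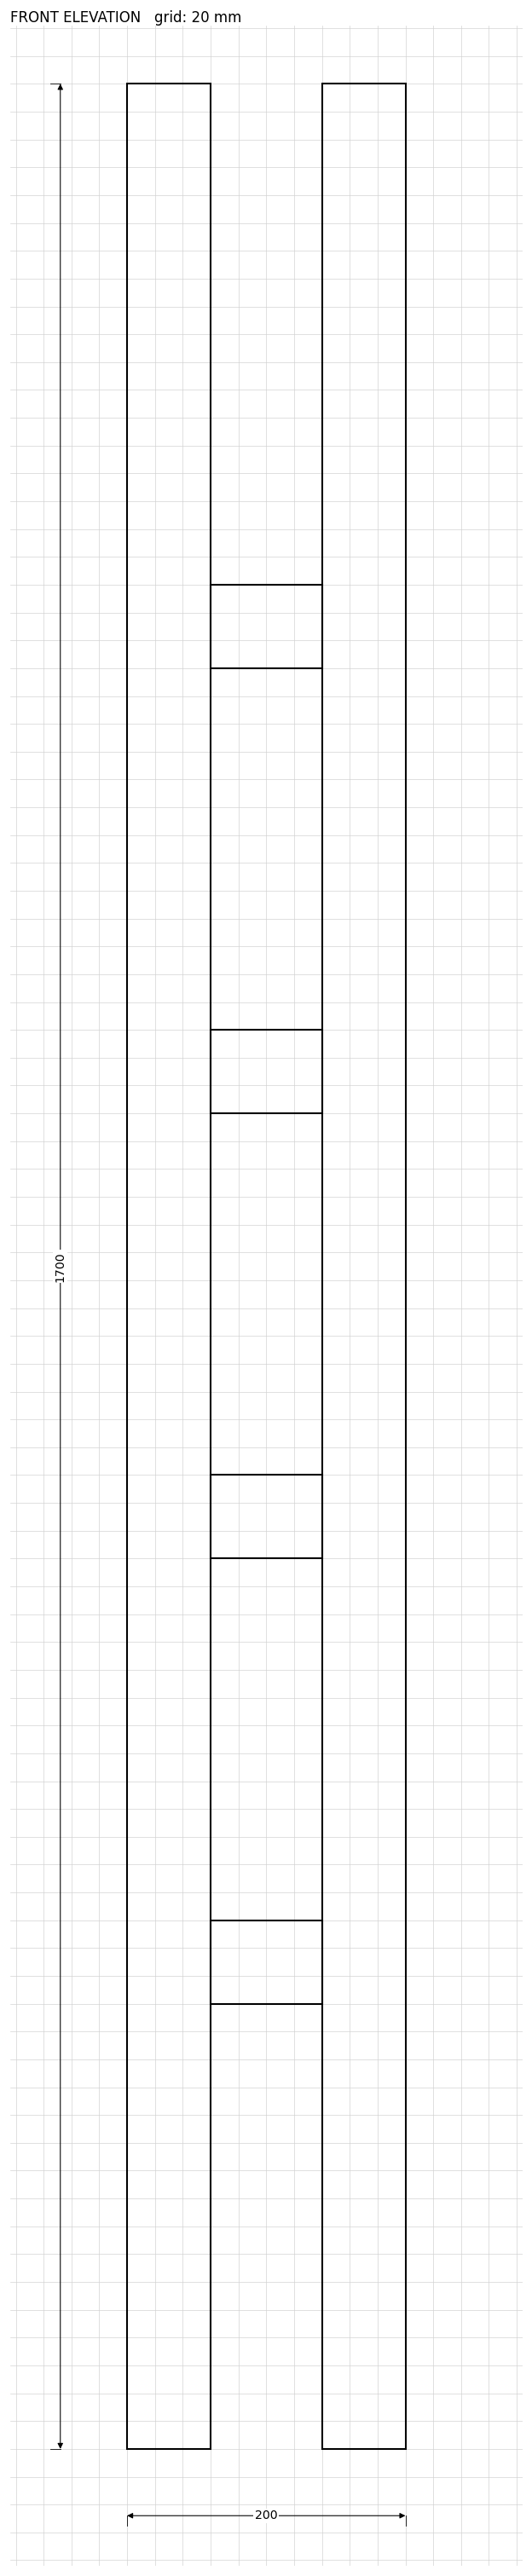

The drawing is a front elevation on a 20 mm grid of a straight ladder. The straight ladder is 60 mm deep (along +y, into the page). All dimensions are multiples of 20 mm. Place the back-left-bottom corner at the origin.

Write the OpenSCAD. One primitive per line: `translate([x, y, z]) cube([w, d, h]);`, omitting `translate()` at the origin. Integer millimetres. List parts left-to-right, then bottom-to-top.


cube([60, 60, 1700]);
translate([60, 0, 320]) cube([80, 60, 60]);
translate([60, 0, 640]) cube([80, 60, 60]);
translate([60, 0, 960]) cube([80, 60, 60]);
translate([60, 0, 1280]) cube([80, 60, 60]);
translate([140, 0, 0]) cube([60, 60, 1700]);


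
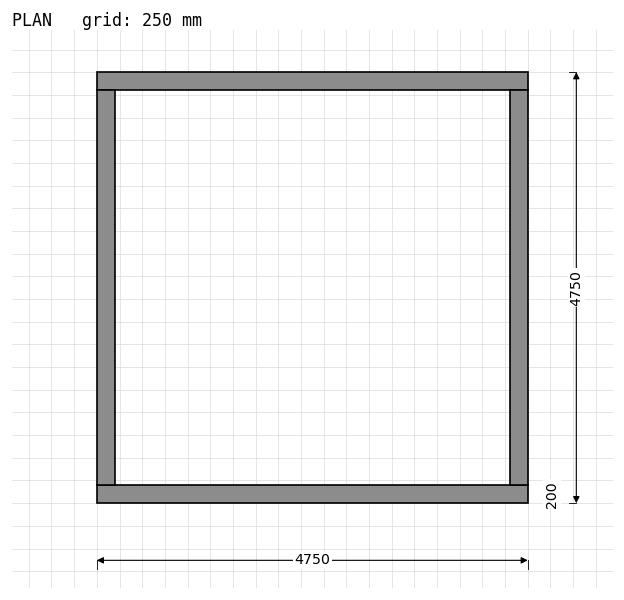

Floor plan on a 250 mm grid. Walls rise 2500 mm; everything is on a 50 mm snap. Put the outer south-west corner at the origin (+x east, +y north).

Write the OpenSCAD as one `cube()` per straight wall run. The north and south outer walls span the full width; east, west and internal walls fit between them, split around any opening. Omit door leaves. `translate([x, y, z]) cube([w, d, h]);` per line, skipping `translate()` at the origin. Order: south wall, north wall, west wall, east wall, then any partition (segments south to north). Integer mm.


cube([4750, 200, 2500]);
translate([0, 4550, 0]) cube([4750, 200, 2500]);
translate([0, 200, 0]) cube([200, 4350, 2500]);
translate([4550, 200, 0]) cube([200, 4350, 2500]);
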